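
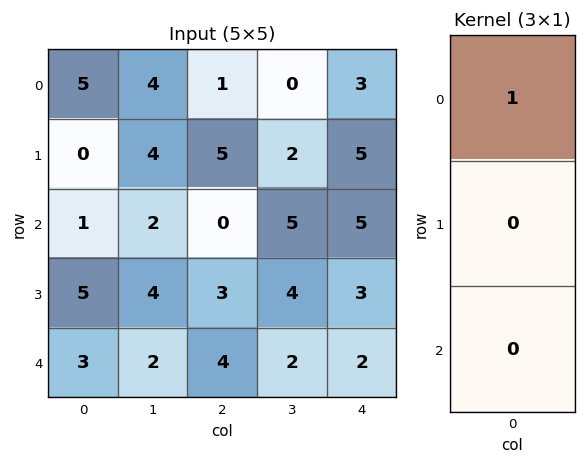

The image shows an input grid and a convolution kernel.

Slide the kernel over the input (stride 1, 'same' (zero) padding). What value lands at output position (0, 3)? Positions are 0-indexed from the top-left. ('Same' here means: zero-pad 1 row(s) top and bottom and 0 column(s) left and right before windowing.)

0

The receptive field on the zero-padded input at this output position is [0 / 0 / 2]. Elementwise product with the kernel and sum: 0·1.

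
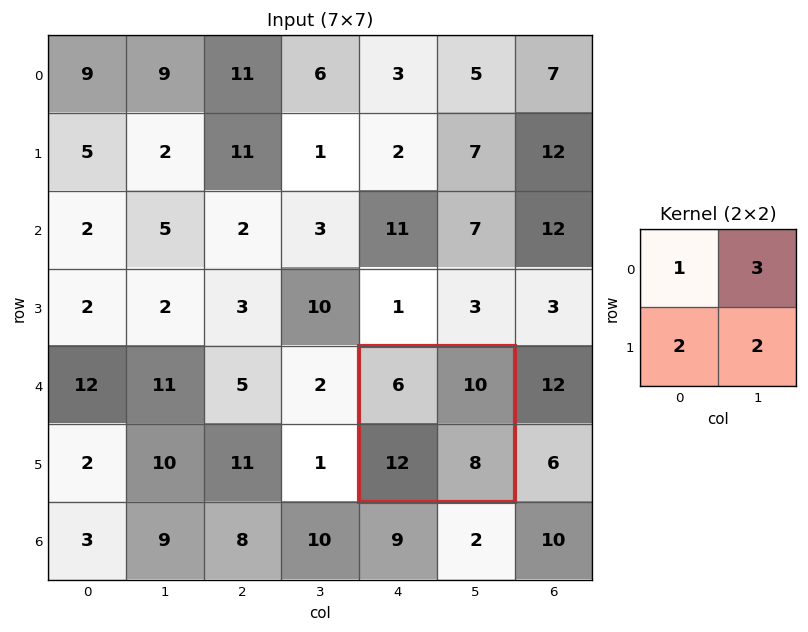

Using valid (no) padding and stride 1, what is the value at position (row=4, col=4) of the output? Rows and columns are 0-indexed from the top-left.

76

The receptive field on the input at this output position is [6 10 / 12 8]. Elementwise product with the kernel and sum: 6·1 + 10·3 + 12·2 + 8·2.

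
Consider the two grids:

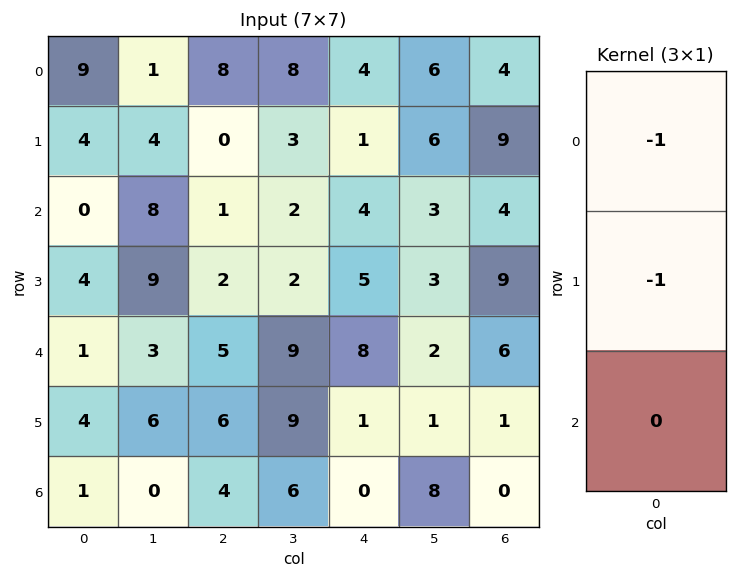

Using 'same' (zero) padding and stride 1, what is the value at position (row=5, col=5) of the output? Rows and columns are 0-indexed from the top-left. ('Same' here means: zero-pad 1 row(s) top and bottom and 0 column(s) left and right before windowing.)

The receptive field on the zero-padded input at this output position is [2 / 1 / 8]. Elementwise product with the kernel and sum: 2·-1 + 1·-1.

-3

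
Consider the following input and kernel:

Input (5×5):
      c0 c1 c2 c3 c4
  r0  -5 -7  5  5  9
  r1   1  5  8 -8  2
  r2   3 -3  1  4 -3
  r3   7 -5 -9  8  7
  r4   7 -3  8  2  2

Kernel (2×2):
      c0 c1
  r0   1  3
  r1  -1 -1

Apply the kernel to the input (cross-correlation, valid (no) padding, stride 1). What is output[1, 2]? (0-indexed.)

The receptive field on the input at this output position is [8 -8 / 1 4]. Elementwise product with the kernel and sum: 8·1 + -8·3 + 1·-1 + 4·-1.

-21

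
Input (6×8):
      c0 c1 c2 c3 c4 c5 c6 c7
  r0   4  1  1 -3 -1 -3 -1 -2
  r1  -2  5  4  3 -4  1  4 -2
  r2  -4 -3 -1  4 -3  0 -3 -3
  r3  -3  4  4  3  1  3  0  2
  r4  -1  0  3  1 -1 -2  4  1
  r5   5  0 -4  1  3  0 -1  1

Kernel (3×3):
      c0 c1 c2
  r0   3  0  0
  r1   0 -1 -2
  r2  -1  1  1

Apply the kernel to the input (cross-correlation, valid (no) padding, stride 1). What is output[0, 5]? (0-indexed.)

-15

The receptive field on the input at this output position is [-3 -1 -2 / 1 4 -2 / 0 -3 -3]. Elementwise product with the kernel and sum: -3·3 + 4·-1 + -2·-2 + 0·-1 + -3·1 + -3·1.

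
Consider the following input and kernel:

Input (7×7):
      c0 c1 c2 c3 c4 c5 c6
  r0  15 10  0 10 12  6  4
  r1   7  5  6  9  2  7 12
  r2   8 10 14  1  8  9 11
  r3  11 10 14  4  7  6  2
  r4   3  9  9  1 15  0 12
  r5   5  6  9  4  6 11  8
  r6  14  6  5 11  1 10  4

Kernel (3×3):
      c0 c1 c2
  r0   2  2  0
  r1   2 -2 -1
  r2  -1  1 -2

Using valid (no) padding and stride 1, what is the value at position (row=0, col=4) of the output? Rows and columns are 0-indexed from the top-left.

The receptive field on the input at this output position is [12 6 4 / 2 7 12 / 8 9 11]. Elementwise product with the kernel and sum: 12·2 + 6·2 + 2·2 + 7·-2 + 12·-1 + 8·-1 + 9·1 + 11·-2.

-7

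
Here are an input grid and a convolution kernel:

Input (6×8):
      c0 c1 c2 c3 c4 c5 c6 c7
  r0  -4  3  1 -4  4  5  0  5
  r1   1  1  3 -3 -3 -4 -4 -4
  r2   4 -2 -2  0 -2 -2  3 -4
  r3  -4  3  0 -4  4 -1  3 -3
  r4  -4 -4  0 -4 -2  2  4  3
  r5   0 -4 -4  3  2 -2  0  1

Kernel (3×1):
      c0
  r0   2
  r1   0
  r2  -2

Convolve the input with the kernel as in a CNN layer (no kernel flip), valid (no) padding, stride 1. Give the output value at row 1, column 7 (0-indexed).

The receptive field on the input at this output position is [-4 / -4 / -3]. Elementwise product with the kernel and sum: -4·2 + -3·-2.

-2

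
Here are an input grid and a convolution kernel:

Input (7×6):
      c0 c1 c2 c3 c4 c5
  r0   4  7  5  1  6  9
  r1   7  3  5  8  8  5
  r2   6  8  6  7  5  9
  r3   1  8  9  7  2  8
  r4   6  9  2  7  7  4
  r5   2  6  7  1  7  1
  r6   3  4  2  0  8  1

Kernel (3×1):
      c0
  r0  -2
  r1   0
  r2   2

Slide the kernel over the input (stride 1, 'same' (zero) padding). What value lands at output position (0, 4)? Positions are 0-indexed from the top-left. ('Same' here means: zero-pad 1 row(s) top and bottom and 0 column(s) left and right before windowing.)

16

The receptive field on the zero-padded input at this output position is [0 / 6 / 8]. Elementwise product with the kernel and sum: 0·-2 + 8·2.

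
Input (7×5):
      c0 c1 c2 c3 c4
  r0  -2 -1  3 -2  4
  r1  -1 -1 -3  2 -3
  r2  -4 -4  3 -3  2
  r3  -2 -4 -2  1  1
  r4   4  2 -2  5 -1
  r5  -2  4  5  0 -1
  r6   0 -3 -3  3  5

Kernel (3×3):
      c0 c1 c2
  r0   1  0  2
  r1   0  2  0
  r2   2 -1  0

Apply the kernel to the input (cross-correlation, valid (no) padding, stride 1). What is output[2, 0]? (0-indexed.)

0

The receptive field on the input at this output position is [-4 -4 3 / -2 -4 -2 / 4 2 -2]. Elementwise product with the kernel and sum: -4·1 + 3·2 + -4·2 + 4·2 + 2·-1.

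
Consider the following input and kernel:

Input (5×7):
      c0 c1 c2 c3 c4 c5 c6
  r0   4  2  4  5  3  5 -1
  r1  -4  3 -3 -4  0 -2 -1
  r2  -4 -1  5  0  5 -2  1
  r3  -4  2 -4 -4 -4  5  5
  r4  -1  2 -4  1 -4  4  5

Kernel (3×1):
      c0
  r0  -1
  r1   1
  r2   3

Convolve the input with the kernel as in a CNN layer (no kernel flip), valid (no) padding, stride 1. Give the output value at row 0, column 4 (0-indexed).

The receptive field on the input at this output position is [3 / 0 / 5]. Elementwise product with the kernel and sum: 3·-1 + 0·1 + 5·3.

12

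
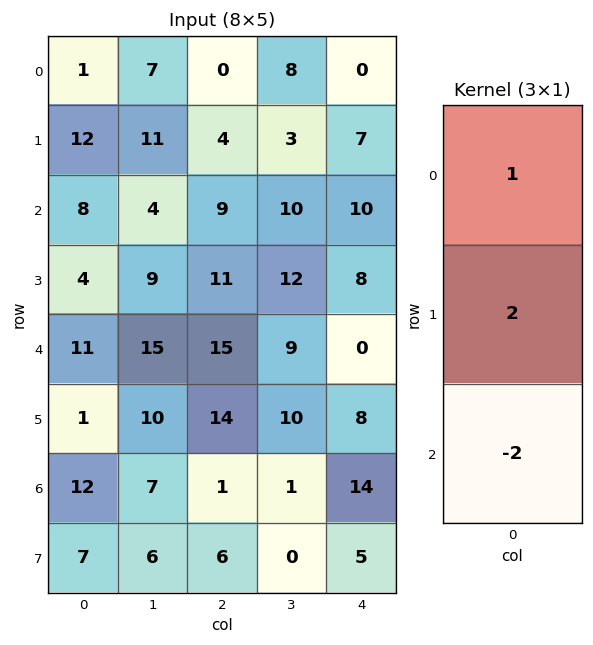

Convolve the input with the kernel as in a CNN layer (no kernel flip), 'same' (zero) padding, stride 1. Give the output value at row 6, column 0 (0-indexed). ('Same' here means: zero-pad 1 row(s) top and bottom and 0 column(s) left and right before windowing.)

The receptive field on the zero-padded input at this output position is [1 / 12 / 7]. Elementwise product with the kernel and sum: 1·1 + 12·2 + 7·-2.

11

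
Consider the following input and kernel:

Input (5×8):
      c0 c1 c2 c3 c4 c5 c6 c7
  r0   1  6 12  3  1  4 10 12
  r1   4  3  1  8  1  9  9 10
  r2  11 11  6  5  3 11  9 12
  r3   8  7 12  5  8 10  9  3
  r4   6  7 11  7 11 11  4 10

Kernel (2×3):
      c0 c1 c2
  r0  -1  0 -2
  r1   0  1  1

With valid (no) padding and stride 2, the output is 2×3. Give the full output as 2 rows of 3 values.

-21 -5 -3
-4 1 -2

Output[0,0]: The receptive field on the input at this output position is [1 6 12 / 4 3 1]. Elementwise product with the kernel and sum: 1·-1 + 12·-2 + 3·1 + 1·1.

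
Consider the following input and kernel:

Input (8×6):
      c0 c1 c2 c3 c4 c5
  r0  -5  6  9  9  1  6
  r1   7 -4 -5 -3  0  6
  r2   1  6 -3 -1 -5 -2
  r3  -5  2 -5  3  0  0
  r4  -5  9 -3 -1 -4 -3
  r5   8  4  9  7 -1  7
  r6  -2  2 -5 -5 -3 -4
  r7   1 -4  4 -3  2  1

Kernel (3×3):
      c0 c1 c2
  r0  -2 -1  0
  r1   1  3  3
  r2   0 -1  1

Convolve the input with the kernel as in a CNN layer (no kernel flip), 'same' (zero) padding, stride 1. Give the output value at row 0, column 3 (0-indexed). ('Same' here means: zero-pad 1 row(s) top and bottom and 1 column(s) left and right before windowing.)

The receptive field on the zero-padded input at this output position is [0 0 0 / 9 9 1 / -5 -3 0]. Elementwise product with the kernel and sum: 0·-2 + 0·-1 + 9·1 + 9·3 + 1·3 + -3·-1 + 0·1.

42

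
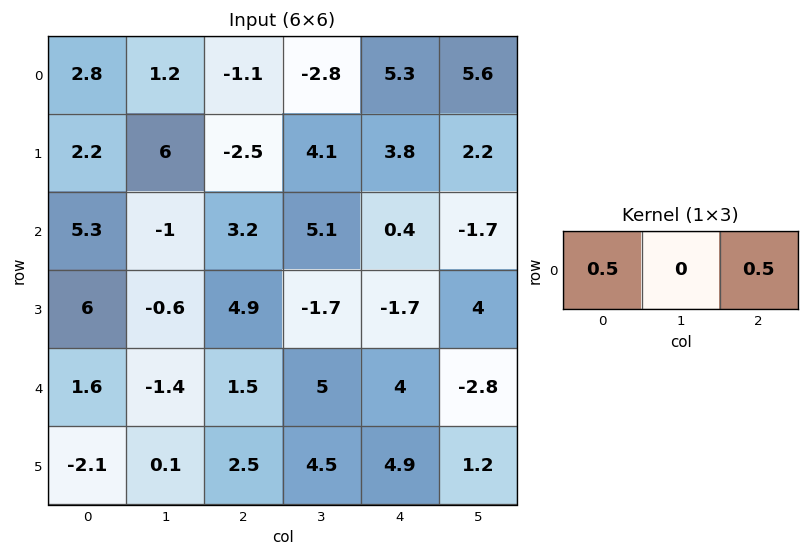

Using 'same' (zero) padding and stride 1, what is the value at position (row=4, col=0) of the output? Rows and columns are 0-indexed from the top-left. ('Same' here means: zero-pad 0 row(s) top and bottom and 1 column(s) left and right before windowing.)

The receptive field on the zero-padded input at this output position is [0 1.6 -1.4]. Elementwise product with the kernel and sum: 0·0.5 + -1.4·0.5.

-0.7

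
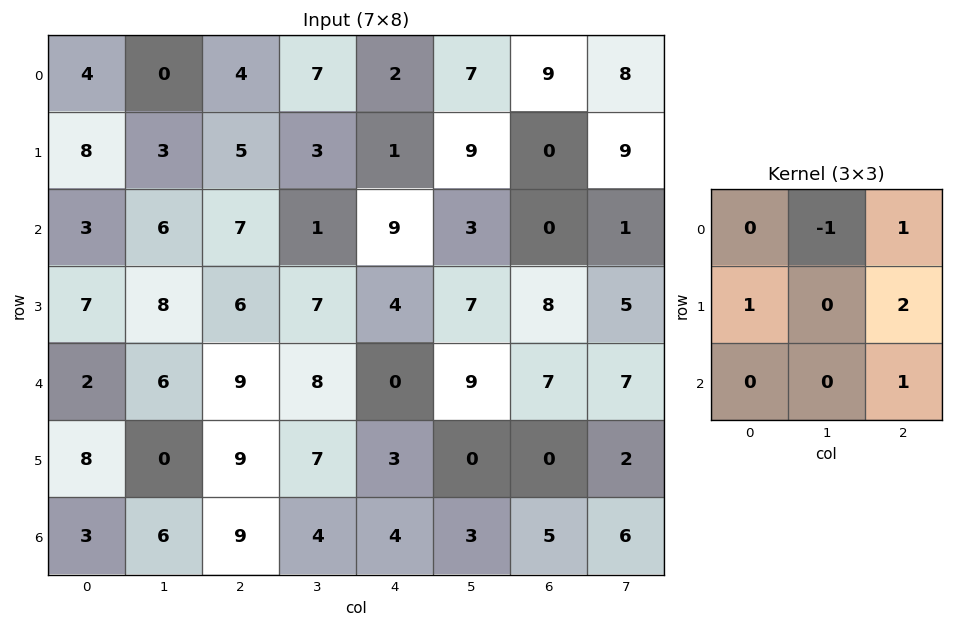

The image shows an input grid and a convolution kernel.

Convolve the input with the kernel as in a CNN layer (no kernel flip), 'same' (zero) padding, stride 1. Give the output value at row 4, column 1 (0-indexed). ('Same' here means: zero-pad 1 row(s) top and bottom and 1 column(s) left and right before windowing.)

The receptive field on the zero-padded input at this output position is [7 8 6 / 2 6 9 / 8 0 9]. Elementwise product with the kernel and sum: 8·-1 + 6·1 + 2·1 + 9·2 + 9·1.

27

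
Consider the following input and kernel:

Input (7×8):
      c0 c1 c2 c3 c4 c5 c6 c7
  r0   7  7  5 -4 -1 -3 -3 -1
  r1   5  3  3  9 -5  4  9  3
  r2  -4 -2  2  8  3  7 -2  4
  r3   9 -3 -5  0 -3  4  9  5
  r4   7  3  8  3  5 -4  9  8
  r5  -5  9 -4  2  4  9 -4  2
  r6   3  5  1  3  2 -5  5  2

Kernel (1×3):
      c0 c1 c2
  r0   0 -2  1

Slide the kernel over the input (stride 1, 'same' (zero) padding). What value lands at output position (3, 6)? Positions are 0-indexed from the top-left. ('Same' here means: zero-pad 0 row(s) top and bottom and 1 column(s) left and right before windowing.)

The receptive field on the zero-padded input at this output position is [4 9 5]. Elementwise product with the kernel and sum: 9·-2 + 5·1.

-13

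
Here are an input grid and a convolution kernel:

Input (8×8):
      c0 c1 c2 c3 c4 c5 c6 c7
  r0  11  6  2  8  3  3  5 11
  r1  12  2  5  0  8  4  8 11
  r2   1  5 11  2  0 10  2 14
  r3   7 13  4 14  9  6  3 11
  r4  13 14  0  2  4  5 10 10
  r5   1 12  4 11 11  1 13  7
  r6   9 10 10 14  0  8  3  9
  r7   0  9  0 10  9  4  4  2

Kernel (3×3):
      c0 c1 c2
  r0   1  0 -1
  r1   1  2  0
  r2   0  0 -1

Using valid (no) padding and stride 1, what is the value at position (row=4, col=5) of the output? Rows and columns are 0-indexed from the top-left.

The receptive field on the input at this output position is [5 10 10 / 1 13 7 / 8 3 9]. Elementwise product with the kernel and sum: 5·1 + 10·-1 + 1·1 + 13·2 + 9·-1.

13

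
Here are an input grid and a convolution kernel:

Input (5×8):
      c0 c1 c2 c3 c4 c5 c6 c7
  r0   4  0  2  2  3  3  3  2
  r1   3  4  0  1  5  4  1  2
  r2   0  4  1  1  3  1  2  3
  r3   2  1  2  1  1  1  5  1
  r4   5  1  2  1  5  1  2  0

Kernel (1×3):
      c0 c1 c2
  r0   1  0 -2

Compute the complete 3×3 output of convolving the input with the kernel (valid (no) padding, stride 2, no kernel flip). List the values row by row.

0 -4 -3
-2 -5 -1
1 -8 1

Output[0,0]: The receptive field on the input at this output position is [4 0 2]. Elementwise product with the kernel and sum: 4·1 + 2·-2.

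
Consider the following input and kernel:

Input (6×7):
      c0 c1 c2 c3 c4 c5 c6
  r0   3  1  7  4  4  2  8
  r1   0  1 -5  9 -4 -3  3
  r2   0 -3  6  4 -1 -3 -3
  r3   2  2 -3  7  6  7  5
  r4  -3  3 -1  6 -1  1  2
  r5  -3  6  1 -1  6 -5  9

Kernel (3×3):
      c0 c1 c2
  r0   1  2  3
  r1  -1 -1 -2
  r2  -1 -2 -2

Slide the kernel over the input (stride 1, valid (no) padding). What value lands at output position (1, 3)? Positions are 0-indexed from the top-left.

The receptive field on the input at this output position is [9 -4 -3 / 4 -1 -3 / 7 6 7]. Elementwise product with the kernel and sum: 9·1 + -4·2 + -3·3 + 4·-1 + -1·-1 + -3·-2 + 7·-1 + 6·-2 + 7·-2.

-38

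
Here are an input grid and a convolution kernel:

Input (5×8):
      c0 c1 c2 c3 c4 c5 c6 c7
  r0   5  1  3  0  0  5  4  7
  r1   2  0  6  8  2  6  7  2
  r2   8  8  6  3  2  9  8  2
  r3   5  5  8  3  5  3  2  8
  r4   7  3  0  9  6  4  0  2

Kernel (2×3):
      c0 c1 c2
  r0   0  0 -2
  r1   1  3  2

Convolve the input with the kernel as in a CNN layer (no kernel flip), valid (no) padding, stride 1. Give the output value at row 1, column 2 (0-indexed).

15

The receptive field on the input at this output position is [6 8 2 / 6 3 2]. Elementwise product with the kernel and sum: 2·-2 + 6·1 + 3·3 + 2·2.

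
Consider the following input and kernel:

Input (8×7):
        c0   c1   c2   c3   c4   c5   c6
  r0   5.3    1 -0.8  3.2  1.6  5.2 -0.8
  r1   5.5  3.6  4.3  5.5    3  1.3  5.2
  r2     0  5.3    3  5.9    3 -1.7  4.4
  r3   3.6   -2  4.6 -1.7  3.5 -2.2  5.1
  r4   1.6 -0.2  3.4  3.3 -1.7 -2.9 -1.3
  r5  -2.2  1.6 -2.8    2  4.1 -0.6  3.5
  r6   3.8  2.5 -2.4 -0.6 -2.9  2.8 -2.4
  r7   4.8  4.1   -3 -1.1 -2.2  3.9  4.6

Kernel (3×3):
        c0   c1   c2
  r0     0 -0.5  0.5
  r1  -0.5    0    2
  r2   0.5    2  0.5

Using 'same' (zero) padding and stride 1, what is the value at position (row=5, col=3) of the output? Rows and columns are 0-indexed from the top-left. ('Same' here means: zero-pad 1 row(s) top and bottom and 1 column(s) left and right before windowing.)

3.25

The receptive field on the zero-padded input at this output position is [3.4 3.3 -1.7 / -2.8 2 4.1 / -2.4 -0.6 -2.9]. Elementwise product with the kernel and sum: 3.3·-0.5 + -1.7·0.5 + -2.8·-0.5 + 4.1·2 + -2.4·0.5 + -0.6·2 + -2.9·0.5.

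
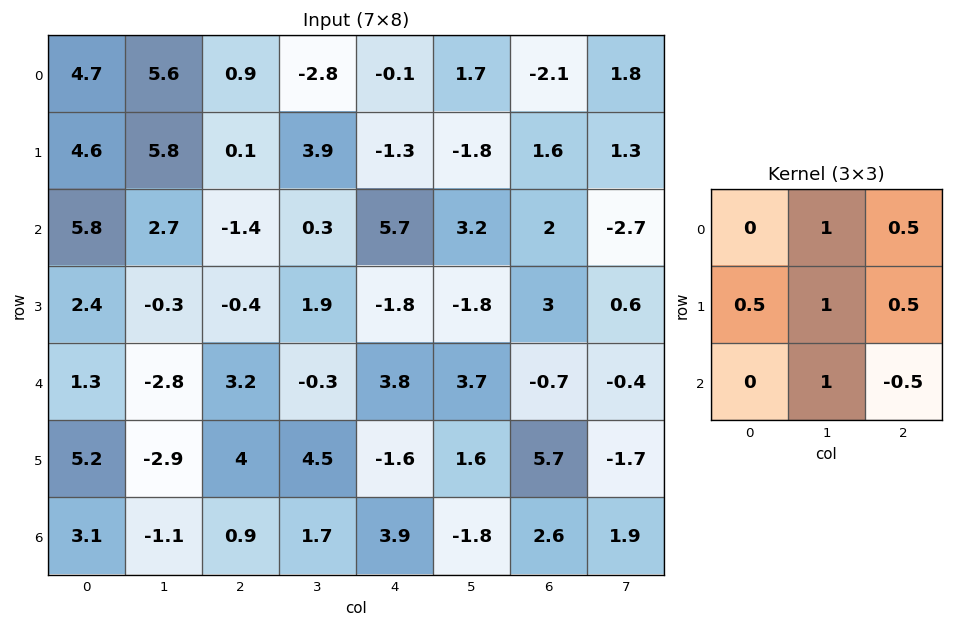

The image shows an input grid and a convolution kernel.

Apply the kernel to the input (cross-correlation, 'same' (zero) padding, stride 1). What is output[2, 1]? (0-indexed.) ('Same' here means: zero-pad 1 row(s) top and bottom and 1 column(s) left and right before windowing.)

10.65

The receptive field on the zero-padded input at this output position is [4.6 5.8 0.1 / 5.8 2.7 -1.4 / 2.4 -0.3 -0.4]. Elementwise product with the kernel and sum: 5.8·1 + 0.1·0.5 + 5.8·0.5 + 2.7·1 + -1.4·0.5 + -0.3·1 + -0.4·-0.5.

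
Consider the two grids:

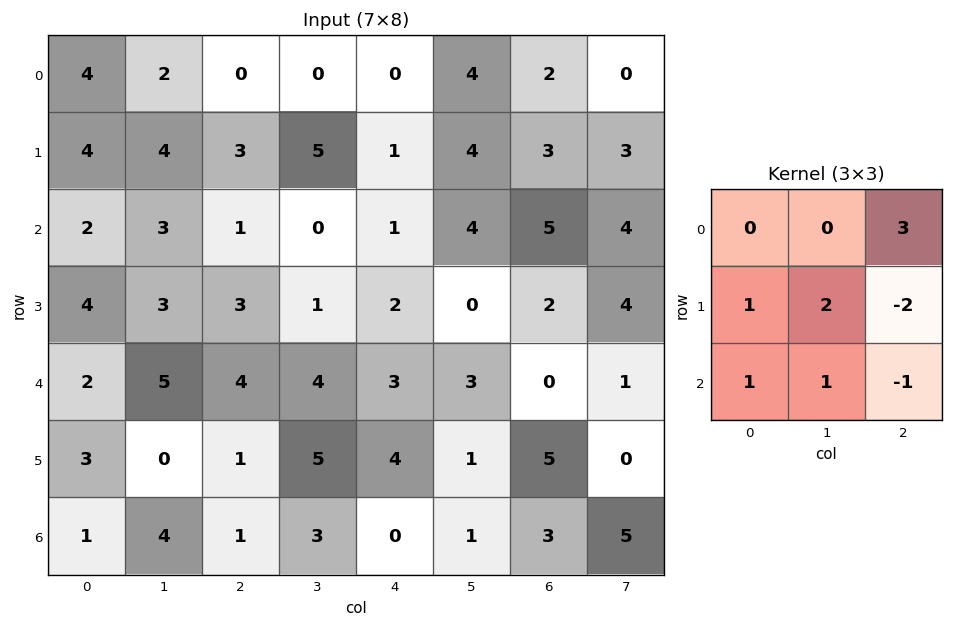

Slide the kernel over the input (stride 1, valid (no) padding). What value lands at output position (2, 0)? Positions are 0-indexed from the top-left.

10

The receptive field on the input at this output position is [2 3 1 / 4 3 3 / 2 5 4]. Elementwise product with the kernel and sum: 1·3 + 4·1 + 3·2 + 3·-2 + 2·1 + 5·1 + 4·-1.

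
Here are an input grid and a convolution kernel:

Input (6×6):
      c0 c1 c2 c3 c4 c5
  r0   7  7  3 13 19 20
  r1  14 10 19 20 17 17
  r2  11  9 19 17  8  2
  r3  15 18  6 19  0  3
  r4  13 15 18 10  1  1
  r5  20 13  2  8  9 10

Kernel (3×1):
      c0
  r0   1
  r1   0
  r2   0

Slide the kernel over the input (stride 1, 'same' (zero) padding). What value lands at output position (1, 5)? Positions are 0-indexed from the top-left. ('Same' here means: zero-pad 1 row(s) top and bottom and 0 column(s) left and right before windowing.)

The receptive field on the zero-padded input at this output position is [20 / 17 / 2]. Elementwise product with the kernel and sum: 20·1.

20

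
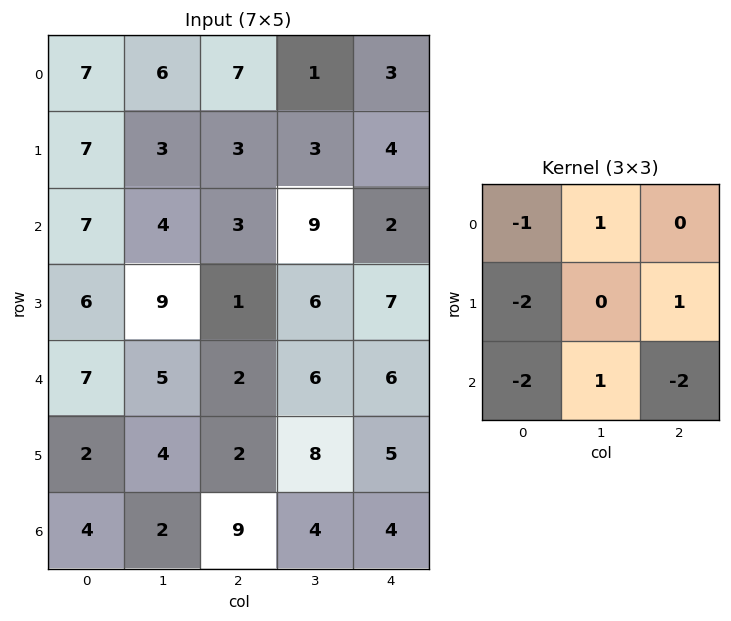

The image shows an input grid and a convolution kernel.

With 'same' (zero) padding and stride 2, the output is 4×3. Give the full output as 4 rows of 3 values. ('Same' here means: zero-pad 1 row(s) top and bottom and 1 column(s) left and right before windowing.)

Output[0,0]: The receptive field on the zero-padded input at this output position is [0 0 0 / 0 7 6 / 0 7 3]. Elementwise product with the kernel and sum: 0·-1 + 0·1 + 0·-2 + 6·1 + 0·-2 + 7·1 + 3·-2.

7 -20 -4
-1 -28 -22
5 -34 -22
4 -2 -11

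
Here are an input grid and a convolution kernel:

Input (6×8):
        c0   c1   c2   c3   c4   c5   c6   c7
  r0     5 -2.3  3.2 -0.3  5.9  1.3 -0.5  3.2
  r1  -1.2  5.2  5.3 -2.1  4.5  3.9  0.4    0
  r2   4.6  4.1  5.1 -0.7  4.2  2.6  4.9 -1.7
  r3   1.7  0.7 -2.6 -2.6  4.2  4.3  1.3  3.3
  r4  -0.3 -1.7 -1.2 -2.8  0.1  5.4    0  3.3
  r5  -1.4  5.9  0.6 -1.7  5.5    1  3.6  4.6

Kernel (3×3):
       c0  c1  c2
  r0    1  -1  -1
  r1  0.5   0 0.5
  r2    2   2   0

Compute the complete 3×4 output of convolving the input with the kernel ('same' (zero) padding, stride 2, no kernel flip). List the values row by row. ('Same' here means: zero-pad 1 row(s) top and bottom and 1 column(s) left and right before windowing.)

Output[0,0]: The receptive field on the zero-padded input at this output position is [0 0 0 / 0 5 -2.3 / 0 -1.2 5.2]. Elementwise product with the kernel and sum: 0·1 + 0·-1 + 0·-1 + 0·0.5 + -2.3·0.5 + 0·2 + -1.2·2.
Output[0,1]: The receptive field on the zero-padded input at this output position is [0 0 0 / -2.3 3.2 -0.3 / 5.2 5.3 -2.1]. Elementwise product with the kernel and sum: 0·1 + 0·-1 + 0·-1 + -2.3·0.5 + -0.3·0.5 + 5.2·2 + 5.3·2.

-3.55 19.7 5.3 10.85
1.45 -0.1 -6.35 15.15
-6.05 16.65 -2.2 13.25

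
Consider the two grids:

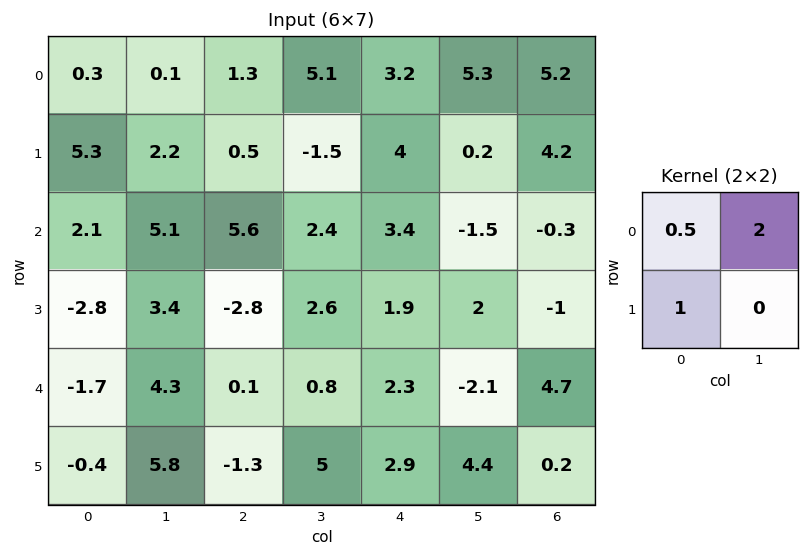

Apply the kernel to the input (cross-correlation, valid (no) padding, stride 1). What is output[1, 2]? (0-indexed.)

2.85

The receptive field on the input at this output position is [0.5 -1.5 / 5.6 2.4]. Elementwise product with the kernel and sum: 0.5·0.5 + -1.5·2 + 5.6·1.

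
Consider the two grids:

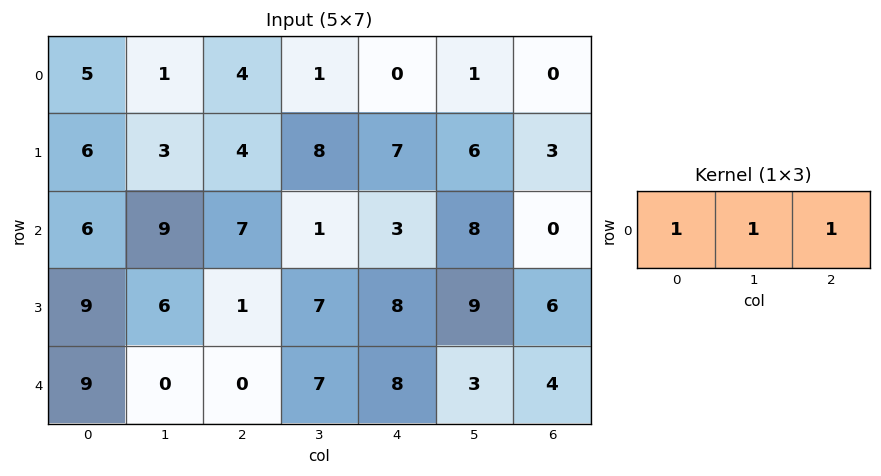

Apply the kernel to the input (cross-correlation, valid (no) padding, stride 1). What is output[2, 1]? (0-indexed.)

17

The receptive field on the input at this output position is [9 7 1]. Elementwise product with the kernel and sum: 9·1 + 7·1 + 1·1.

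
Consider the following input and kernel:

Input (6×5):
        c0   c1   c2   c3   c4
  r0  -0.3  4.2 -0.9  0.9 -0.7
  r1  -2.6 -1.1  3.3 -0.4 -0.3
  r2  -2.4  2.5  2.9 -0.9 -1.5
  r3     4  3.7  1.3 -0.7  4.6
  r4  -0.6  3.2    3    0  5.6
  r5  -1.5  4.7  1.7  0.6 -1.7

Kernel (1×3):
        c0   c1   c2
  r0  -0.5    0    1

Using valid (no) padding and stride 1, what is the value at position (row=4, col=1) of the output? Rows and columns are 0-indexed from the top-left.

-1.6

The receptive field on the input at this output position is [3.2 3 0]. Elementwise product with the kernel and sum: 3.2·-0.5 + 0·1.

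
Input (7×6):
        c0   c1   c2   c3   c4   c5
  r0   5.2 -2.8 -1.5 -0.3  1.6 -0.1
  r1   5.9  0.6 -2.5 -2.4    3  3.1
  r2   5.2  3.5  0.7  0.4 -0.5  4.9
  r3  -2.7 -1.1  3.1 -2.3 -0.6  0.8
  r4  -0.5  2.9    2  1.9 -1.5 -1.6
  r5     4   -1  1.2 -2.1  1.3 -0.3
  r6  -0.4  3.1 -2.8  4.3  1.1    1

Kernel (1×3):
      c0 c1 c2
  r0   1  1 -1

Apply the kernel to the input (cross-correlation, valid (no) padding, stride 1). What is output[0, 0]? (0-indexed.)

The receptive field on the input at this output position is [5.2 -2.8 -1.5]. Elementwise product with the kernel and sum: 5.2·1 + -2.8·1 + -1.5·-1.

3.9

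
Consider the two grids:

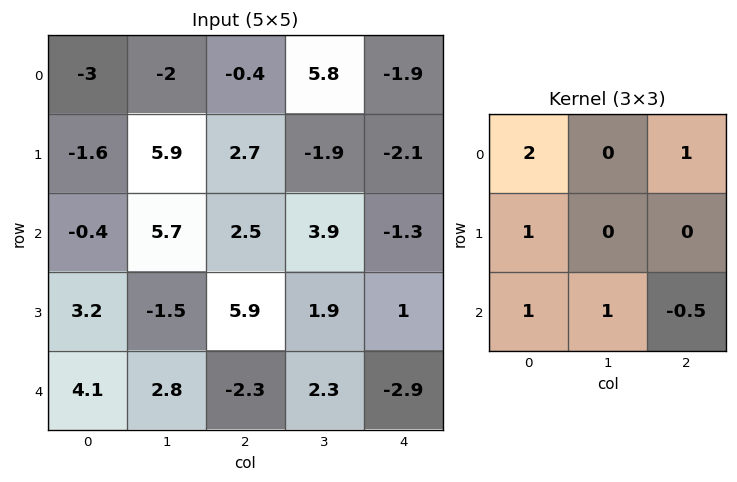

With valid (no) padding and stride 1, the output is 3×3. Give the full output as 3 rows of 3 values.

Output[0,0]: The receptive field on the input at this output position is [-3 -2 -0.4 / -1.6 5.9 2.7 / -0.4 5.7 2.5]. Elementwise product with the kernel and sum: -3·2 + -0.4·1 + -1.6·1 + -0.4·1 + 5.7·1 + 2.5·-0.5.
Output[0,1]: The receptive field on the input at this output position is [-2 -0.4 5.8 / 5.9 2.7 -1.9 / 5.7 2.5 3.9]. Elementwise product with the kernel and sum: -2·2 + 5.8·1 + 5.9·1 + 5.7·1 + 2.5·1 + 3.9·-0.5.

-3.95 13.95 7.05
-2.15 19.05 13.1
12.95 13.15 11.05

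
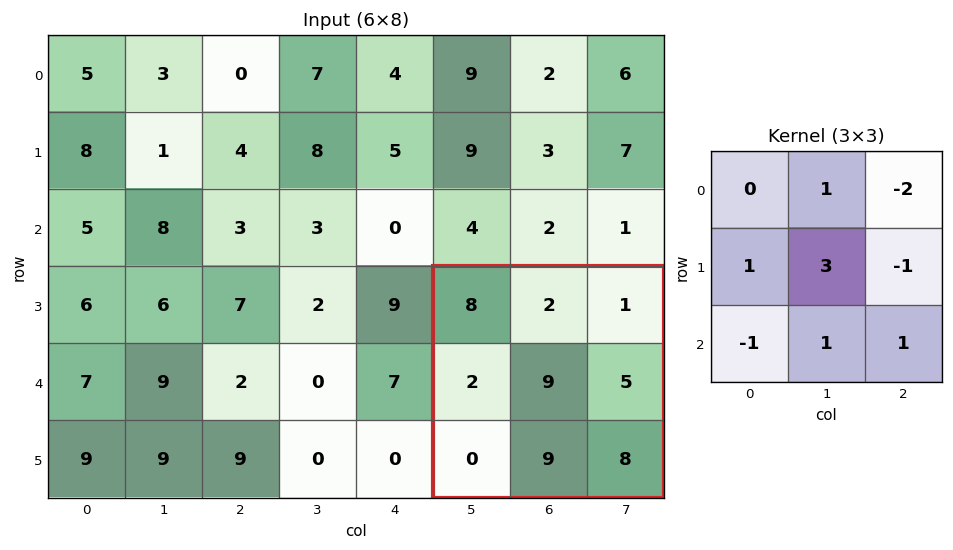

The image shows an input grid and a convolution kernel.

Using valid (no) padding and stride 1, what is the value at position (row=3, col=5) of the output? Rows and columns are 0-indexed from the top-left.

41

The receptive field on the input at this output position is [8 2 1 / 2 9 5 / 0 9 8]. Elementwise product with the kernel and sum: 2·1 + 1·-2 + 2·1 + 9·3 + 5·-1 + 0·-1 + 9·1 + 8·1.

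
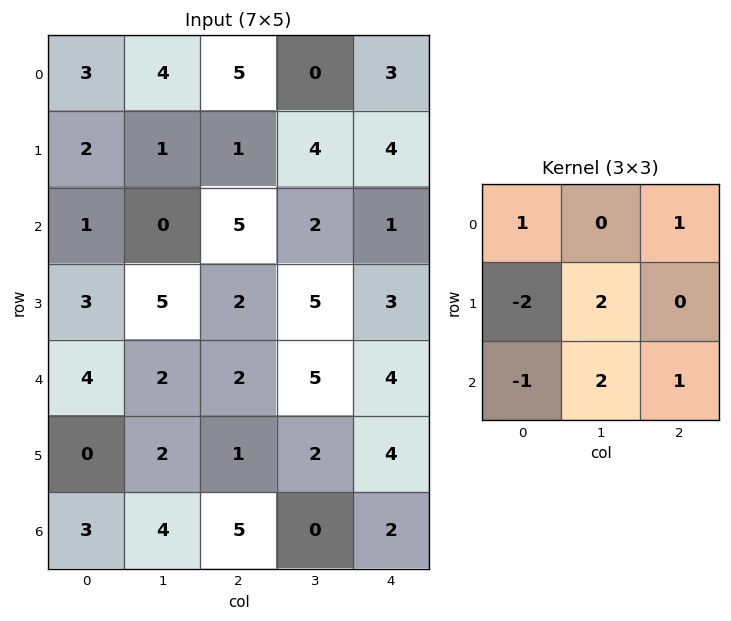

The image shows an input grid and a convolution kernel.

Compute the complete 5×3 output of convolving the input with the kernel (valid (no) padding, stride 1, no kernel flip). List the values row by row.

Output[0,0]: The receptive field on the input at this output position is [3 4 5 / 2 1 1 / 1 0 5]. Elementwise product with the kernel and sum: 3·1 + 5·1 + 2·-2 + 1·2 + 1·-1 + 0·2 + 5·1.
Output[0,1]: The receptive field on the input at this output position is [4 5 0 / 1 1 4 / 0 5 2]. Elementwise product with the kernel and sum: 4·1 + 0·1 + 1·-2 + 1·2 + 0·-1 + 5·2 + 2·1.

10 16 14
10 19 10
12 3 24
6 12 18
20 11 5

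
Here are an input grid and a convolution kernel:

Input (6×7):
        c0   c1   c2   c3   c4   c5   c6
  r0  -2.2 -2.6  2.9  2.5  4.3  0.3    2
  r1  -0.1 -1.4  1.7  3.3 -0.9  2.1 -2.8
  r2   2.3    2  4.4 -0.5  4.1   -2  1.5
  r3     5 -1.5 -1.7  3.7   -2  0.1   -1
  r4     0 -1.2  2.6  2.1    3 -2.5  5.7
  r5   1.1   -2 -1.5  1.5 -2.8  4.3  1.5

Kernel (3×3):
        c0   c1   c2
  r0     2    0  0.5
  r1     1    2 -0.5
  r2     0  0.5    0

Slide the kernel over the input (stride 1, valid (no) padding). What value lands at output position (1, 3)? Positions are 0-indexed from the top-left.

15.35

The receptive field on the input at this output position is [3.3 -0.9 2.1 / -0.5 4.1 -2 / 3.7 -2 0.1]. Elementwise product with the kernel and sum: 3.3·2 + 2.1·0.5 + -0.5·1 + 4.1·2 + -2·-0.5 + -2·0.5.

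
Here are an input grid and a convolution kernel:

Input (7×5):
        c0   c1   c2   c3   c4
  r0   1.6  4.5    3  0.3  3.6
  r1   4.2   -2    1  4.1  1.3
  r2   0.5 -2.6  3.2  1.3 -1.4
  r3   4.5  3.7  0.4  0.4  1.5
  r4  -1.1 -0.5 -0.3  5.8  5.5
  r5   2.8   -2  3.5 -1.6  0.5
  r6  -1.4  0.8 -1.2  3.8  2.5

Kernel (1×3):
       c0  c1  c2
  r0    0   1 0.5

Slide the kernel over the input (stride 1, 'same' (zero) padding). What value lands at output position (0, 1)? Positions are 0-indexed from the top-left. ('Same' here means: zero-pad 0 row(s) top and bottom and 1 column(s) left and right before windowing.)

6

The receptive field on the zero-padded input at this output position is [1.6 4.5 3]. Elementwise product with the kernel and sum: 4.5·1 + 3·0.5.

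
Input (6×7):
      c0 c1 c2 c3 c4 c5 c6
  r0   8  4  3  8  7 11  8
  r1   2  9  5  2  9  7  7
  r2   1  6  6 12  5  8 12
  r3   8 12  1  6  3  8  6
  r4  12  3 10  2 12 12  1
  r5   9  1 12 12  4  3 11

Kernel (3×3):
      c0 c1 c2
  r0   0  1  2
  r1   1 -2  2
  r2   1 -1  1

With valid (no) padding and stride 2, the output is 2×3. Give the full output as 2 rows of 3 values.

Output[0,0]: The receptive field on the input at this output position is [8 4 3 / 2 9 5 / 1 6 6]. Elementwise product with the kernel and sum: 4·1 + 3·2 + 2·1 + 9·-2 + 5·2 + 1·1 + 6·-1 + 6·1.
Output[0,1]: The receptive field on the input at this output position is [3 8 7 / 5 2 9 / 6 12 5]. Elementwise product with the kernel and sum: 8·1 + 7·2 + 5·1 + 2·-2 + 9·2 + 6·1 + 12·-1 + 5·1.

5 40 45
23 37 32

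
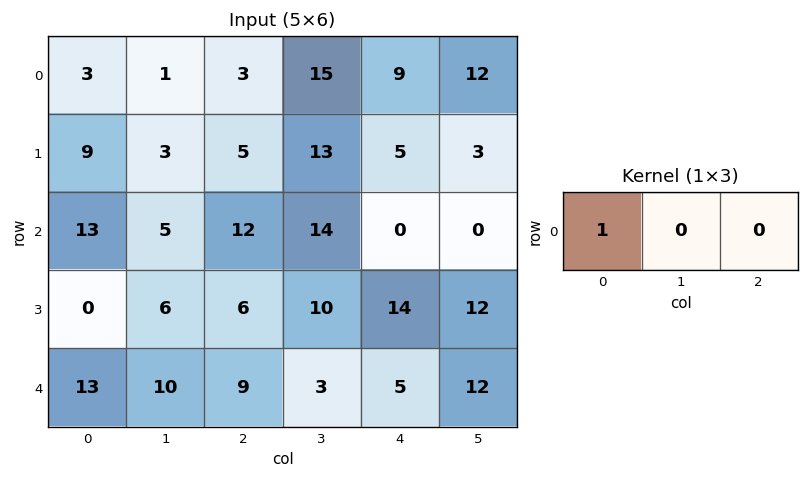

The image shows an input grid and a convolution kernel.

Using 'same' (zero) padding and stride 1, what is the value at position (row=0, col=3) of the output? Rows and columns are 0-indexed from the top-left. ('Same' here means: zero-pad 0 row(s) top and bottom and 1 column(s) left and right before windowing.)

The receptive field on the zero-padded input at this output position is [3 15 9]. Elementwise product with the kernel and sum: 3·1.

3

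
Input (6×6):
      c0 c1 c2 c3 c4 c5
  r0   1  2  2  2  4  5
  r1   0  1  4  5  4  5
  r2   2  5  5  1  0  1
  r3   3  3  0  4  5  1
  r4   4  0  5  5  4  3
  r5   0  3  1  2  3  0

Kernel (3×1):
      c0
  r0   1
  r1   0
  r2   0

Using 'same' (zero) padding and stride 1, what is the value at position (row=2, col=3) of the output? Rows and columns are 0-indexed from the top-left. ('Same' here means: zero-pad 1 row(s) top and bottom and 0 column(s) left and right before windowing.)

The receptive field on the zero-padded input at this output position is [5 / 1 / 4]. Elementwise product with the kernel and sum: 5·1.

5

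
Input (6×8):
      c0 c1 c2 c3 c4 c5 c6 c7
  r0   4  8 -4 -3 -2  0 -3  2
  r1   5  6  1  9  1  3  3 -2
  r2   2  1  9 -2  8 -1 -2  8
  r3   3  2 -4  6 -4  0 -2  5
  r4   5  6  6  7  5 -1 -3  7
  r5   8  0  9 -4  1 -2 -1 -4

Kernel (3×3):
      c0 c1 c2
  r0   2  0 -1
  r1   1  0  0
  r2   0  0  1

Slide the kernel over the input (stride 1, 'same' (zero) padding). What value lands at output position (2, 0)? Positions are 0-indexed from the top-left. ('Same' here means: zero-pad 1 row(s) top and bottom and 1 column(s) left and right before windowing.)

-4

The receptive field on the zero-padded input at this output position is [0 5 6 / 0 2 1 / 0 3 2]. Elementwise product with the kernel and sum: 0·2 + 6·-1 + 0·1 + 2·1.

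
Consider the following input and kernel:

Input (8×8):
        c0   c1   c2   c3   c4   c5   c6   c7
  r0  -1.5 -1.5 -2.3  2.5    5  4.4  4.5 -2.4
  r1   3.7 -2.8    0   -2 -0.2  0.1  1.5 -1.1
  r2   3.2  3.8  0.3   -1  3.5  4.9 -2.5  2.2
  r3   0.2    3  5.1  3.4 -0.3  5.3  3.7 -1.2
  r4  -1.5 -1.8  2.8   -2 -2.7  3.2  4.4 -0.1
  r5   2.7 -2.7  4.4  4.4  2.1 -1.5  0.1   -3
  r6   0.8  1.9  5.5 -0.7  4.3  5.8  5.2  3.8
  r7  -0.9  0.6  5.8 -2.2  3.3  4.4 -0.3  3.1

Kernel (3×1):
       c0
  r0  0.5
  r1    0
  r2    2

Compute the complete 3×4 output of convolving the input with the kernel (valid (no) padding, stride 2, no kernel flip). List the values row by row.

Output[0,0]: The receptive field on the input at this output position is [-1.5 / 3.7 / 3.2]. Elementwise product with the kernel and sum: -1.5·0.5 + 3.2·2.

5.65 -0.55 9.5 -2.75
-1.4 5.75 -3.65 7.55
0.85 12.4 7.25 12.6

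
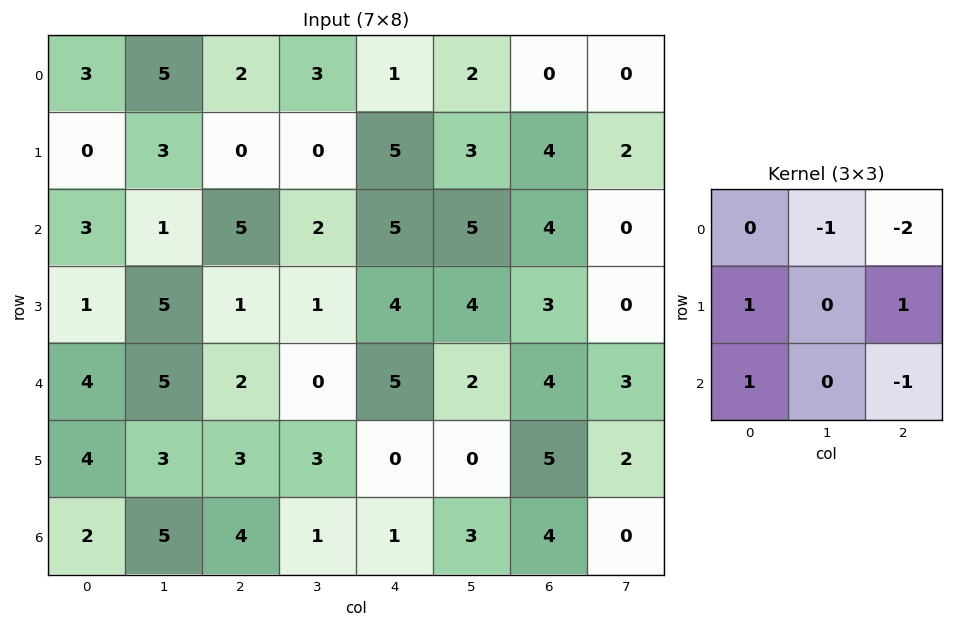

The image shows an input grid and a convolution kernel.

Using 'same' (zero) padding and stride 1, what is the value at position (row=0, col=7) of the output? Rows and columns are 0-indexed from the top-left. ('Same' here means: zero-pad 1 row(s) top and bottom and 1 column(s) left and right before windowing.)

The receptive field on the zero-padded input at this output position is [0 0 0 / 0 0 0 / 4 2 0]. Elementwise product with the kernel and sum: 0·-1 + 0·-2 + 0·1 + 0·1 + 4·1 + 0·-1.

4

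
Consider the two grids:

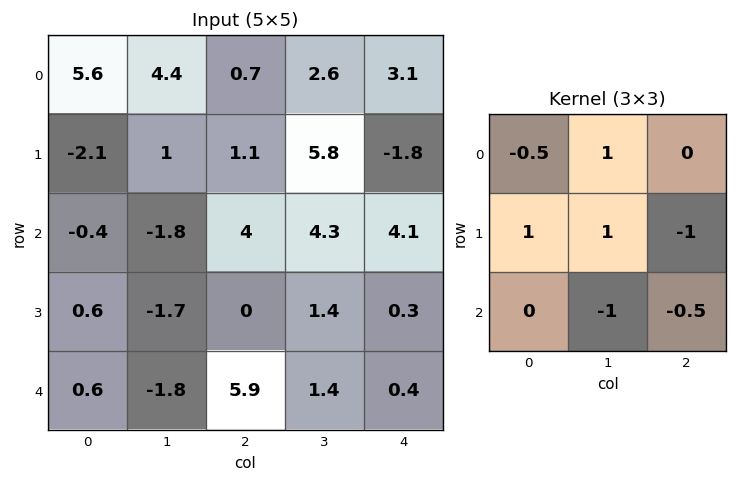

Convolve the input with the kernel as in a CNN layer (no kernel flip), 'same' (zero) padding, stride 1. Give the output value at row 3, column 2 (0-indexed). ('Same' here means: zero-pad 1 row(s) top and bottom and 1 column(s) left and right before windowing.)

-4.8

The receptive field on the zero-padded input at this output position is [-1.8 4 4.3 / -1.7 0 1.4 / -1.8 5.9 1.4]. Elementwise product with the kernel and sum: -1.8·-0.5 + 4·1 + -1.7·1 + 0·1 + 1.4·-1 + 5.9·-1 + 1.4·-0.5.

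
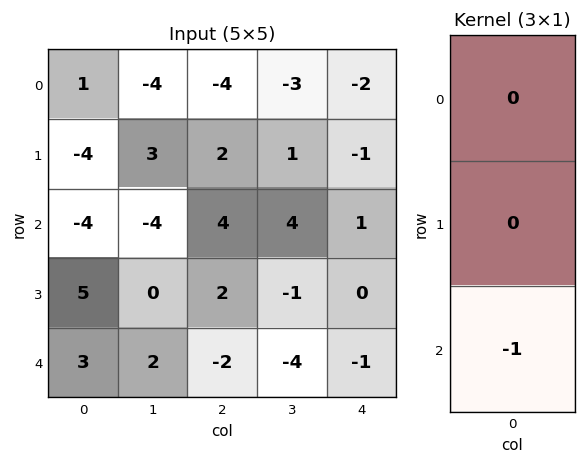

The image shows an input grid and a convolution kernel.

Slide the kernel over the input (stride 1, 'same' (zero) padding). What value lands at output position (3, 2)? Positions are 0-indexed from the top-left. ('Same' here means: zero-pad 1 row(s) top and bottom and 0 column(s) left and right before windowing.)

The receptive field on the zero-padded input at this output position is [4 / 2 / -2]. Elementwise product with the kernel and sum: -2·-1.

2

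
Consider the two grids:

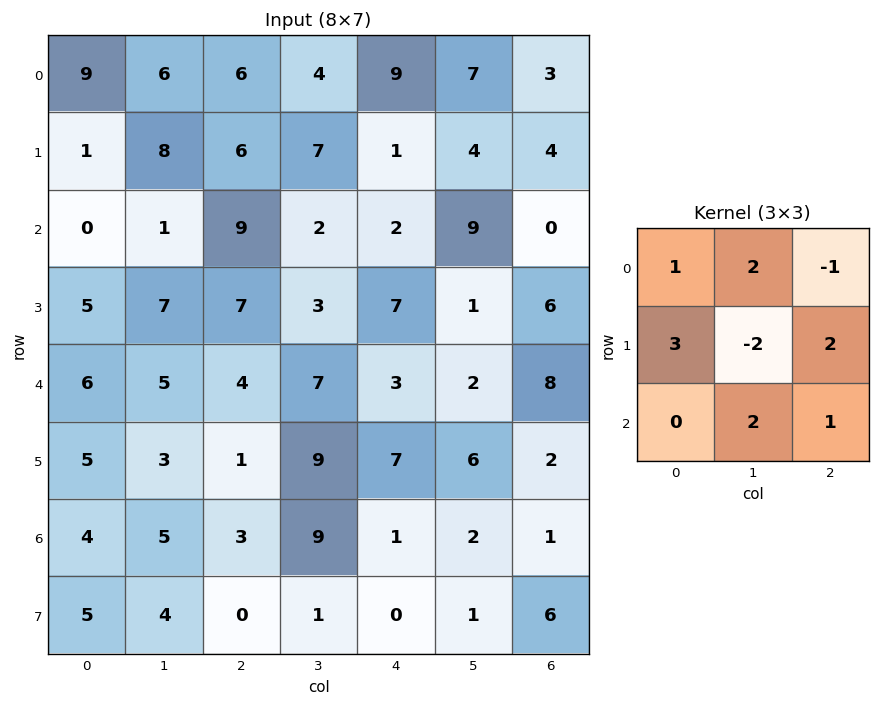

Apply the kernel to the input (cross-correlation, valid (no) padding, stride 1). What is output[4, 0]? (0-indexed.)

The receptive field on the input at this output position is [6 5 4 / 5 3 1 / 4 5 3]. Elementwise product with the kernel and sum: 6·1 + 5·2 + 4·-1 + 5·3 + 3·-2 + 1·2 + 5·2 + 3·1.

36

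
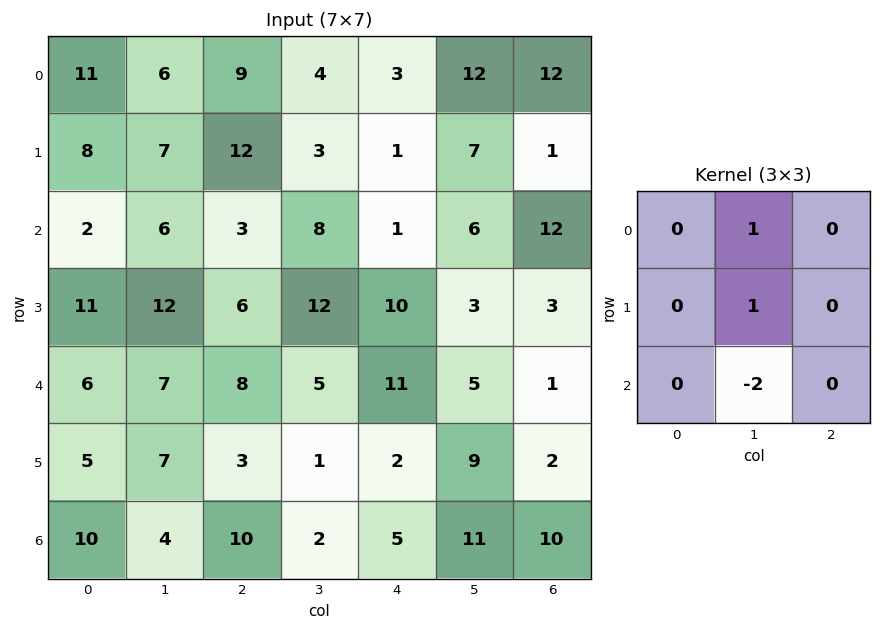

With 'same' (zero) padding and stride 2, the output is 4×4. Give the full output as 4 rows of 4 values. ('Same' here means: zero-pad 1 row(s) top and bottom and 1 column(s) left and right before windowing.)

-5 -15 1 10
-12 3 -18 7
7 8 17 0
15 13 7 12

Output[0,0]: The receptive field on the zero-padded input at this output position is [0 0 0 / 0 11 6 / 0 8 7]. Elementwise product with the kernel and sum: 0·1 + 11·1 + 8·-2.
Output[0,1]: The receptive field on the zero-padded input at this output position is [0 0 0 / 6 9 4 / 7 12 3]. Elementwise product with the kernel and sum: 0·1 + 9·1 + 12·-2.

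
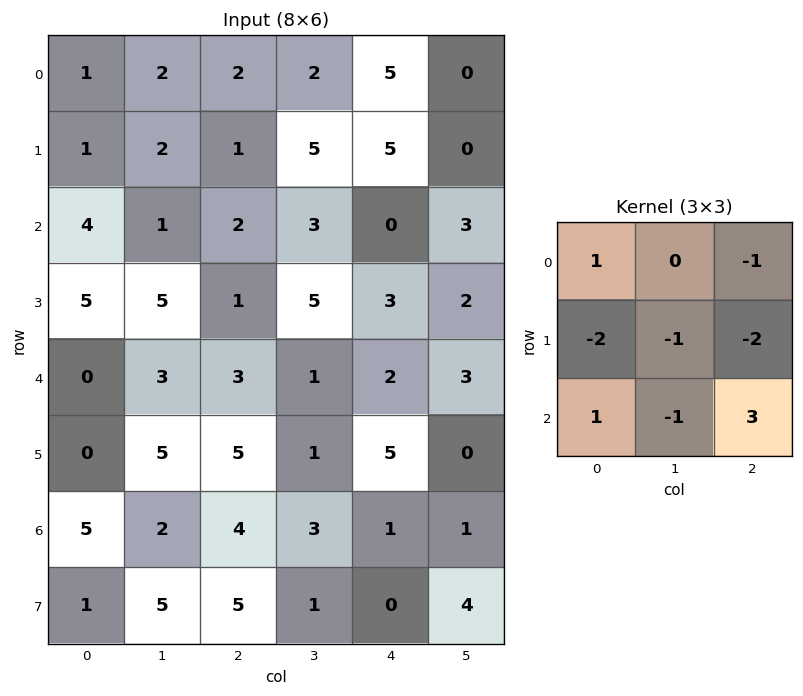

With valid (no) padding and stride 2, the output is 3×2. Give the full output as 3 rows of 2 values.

Output[0,0]: The receptive field on the input at this output position is [1 2 2 / 1 2 1 / 4 1 2]. Elementwise product with the kernel and sum: 1·1 + 2·-1 + 1·-2 + 2·-1 + 1·-2 + 4·1 + 1·-1 + 2·3.

2 -21
-9 -3
-3 -16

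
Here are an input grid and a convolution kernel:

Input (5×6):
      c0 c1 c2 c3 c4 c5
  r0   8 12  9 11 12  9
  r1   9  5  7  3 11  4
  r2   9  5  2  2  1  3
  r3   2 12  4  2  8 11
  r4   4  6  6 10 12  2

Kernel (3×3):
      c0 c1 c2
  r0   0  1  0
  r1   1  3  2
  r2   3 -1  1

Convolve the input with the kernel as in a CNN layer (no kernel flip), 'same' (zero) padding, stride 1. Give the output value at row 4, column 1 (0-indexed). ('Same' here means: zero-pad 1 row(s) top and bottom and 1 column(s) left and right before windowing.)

46

The receptive field on the zero-padded input at this output position is [2 12 4 / 4 6 6 / 0 0 0]. Elementwise product with the kernel and sum: 12·1 + 4·1 + 6·3 + 6·2 + 0·3 + 0·-1 + 0·1.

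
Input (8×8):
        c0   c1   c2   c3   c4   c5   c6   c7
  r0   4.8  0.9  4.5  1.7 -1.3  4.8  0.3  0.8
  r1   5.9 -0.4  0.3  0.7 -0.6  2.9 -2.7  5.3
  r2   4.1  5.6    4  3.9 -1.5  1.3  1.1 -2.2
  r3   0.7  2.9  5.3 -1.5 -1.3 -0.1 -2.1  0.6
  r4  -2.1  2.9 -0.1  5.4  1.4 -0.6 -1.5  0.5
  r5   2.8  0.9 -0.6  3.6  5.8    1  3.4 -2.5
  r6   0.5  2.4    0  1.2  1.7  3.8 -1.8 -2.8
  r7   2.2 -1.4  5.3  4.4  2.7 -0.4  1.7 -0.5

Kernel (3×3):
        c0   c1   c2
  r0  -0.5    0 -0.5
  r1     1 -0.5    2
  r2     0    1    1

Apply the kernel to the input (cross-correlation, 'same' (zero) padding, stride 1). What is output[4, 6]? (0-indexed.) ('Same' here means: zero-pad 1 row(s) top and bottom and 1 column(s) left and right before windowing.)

1.8

The receptive field on the zero-padded input at this output position is [-0.1 -2.1 0.6 / -0.6 -1.5 0.5 / 1 3.4 -2.5]. Elementwise product with the kernel and sum: -0.1·-0.5 + 0.6·-0.5 + -0.6·1 + -1.5·-0.5 + 0.5·2 + 3.4·1 + -2.5·1.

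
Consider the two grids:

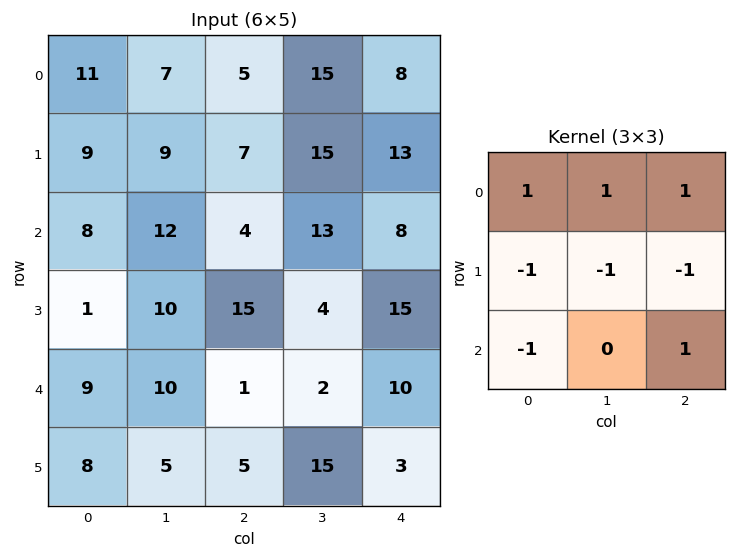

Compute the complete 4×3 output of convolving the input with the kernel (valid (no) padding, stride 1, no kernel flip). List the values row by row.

Output[0,0]: The receptive field on the input at this output position is [11 7 5 / 9 9 7 / 8 12 4]. Elementwise product with the kernel and sum: 11·1 + 7·1 + 5·1 + 9·-1 + 9·-1 + 7·-1 + 8·-1 + 4·1.

-6 -3 -3
15 -4 10
-10 -8 0
3 26 19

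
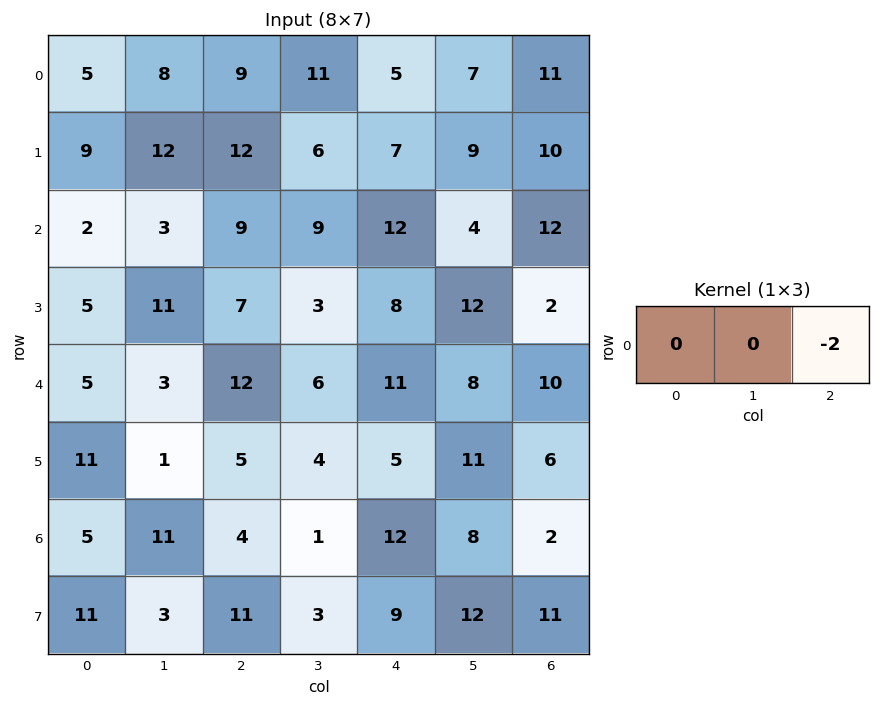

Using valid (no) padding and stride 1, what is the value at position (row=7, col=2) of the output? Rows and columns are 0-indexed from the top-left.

-18

The receptive field on the input at this output position is [11 3 9]. Elementwise product with the kernel and sum: 9·-2.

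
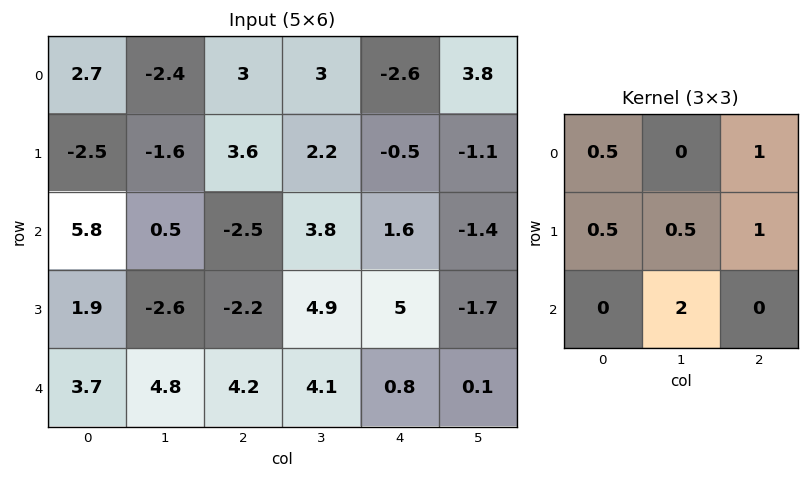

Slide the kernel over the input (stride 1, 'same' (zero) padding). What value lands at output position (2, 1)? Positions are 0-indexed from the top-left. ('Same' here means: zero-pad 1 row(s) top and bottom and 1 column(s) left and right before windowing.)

-2.2

The receptive field on the zero-padded input at this output position is [-2.5 -1.6 3.6 / 5.8 0.5 -2.5 / 1.9 -2.6 -2.2]. Elementwise product with the kernel and sum: -2.5·0.5 + 3.6·1 + 5.8·0.5 + 0.5·0.5 + -2.5·1 + -2.6·2.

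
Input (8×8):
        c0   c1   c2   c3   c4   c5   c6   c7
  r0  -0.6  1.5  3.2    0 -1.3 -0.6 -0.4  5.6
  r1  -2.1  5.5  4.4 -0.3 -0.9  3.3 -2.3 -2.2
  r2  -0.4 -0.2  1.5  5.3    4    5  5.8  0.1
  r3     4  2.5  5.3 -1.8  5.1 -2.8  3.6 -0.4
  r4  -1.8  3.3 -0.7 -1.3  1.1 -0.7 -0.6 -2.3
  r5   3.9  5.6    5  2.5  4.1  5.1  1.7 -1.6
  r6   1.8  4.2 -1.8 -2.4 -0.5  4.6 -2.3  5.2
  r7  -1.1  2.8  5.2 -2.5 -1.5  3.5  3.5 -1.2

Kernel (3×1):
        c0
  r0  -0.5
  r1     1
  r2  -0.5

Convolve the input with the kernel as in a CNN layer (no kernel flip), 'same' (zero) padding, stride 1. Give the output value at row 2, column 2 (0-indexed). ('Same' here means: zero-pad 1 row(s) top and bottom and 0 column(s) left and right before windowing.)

The receptive field on the zero-padded input at this output position is [4.4 / 1.5 / 5.3]. Elementwise product with the kernel and sum: 4.4·-0.5 + 1.5·1 + 5.3·-0.5.

-3.35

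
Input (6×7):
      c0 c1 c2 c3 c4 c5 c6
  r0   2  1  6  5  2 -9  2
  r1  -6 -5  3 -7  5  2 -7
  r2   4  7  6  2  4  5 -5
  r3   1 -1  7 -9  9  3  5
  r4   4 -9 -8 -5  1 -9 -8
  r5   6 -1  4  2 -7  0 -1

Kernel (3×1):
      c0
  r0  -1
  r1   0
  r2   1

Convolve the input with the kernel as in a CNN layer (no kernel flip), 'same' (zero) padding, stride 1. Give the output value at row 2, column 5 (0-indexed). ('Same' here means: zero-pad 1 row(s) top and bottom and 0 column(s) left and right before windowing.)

1

The receptive field on the zero-padded input at this output position is [2 / 5 / 3]. Elementwise product with the kernel and sum: 2·-1 + 3·1.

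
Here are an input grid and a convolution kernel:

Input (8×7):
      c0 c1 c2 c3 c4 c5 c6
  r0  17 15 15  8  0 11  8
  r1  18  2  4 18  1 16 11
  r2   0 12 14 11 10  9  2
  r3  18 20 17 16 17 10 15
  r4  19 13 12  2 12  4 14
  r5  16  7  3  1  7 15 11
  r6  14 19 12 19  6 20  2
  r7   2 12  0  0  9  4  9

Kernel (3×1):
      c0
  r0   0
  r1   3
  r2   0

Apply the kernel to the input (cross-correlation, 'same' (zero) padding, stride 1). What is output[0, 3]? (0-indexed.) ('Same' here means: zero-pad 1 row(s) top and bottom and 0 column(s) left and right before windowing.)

The receptive field on the zero-padded input at this output position is [0 / 8 / 18]. Elementwise product with the kernel and sum: 8·3.

24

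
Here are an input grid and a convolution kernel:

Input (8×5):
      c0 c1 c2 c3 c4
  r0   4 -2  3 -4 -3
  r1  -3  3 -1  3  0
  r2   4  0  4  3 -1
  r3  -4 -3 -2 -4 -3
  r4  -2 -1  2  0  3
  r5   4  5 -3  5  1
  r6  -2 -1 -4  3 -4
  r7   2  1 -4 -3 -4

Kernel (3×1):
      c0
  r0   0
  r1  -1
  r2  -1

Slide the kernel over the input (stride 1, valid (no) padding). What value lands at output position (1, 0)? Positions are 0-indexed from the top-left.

0

The receptive field on the input at this output position is [-3 / 4 / -4]. Elementwise product with the kernel and sum: 4·-1 + -4·-1.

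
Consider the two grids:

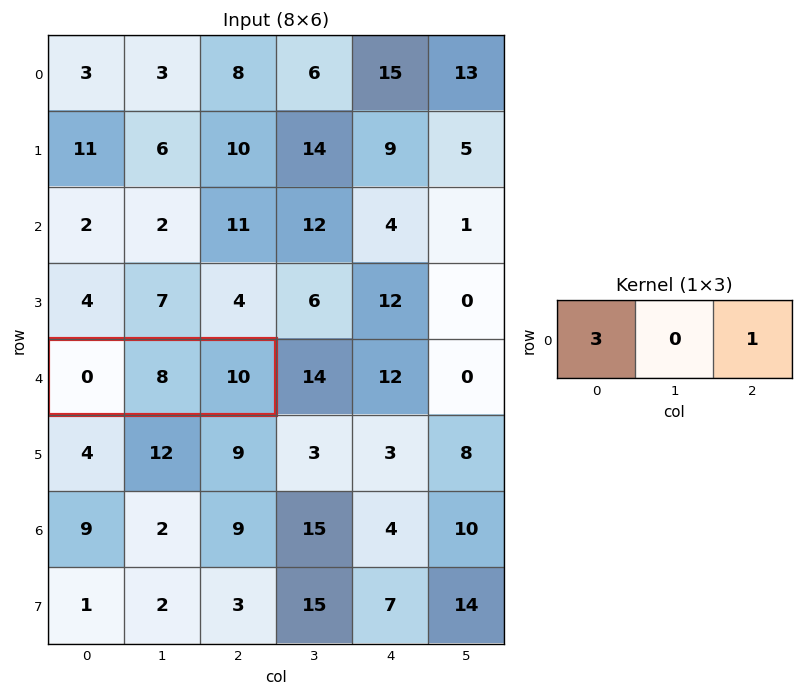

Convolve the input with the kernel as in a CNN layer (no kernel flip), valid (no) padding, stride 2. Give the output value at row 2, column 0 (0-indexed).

The receptive field on the input at this output position is [0 8 10]. Elementwise product with the kernel and sum: 0·3 + 10·1.

10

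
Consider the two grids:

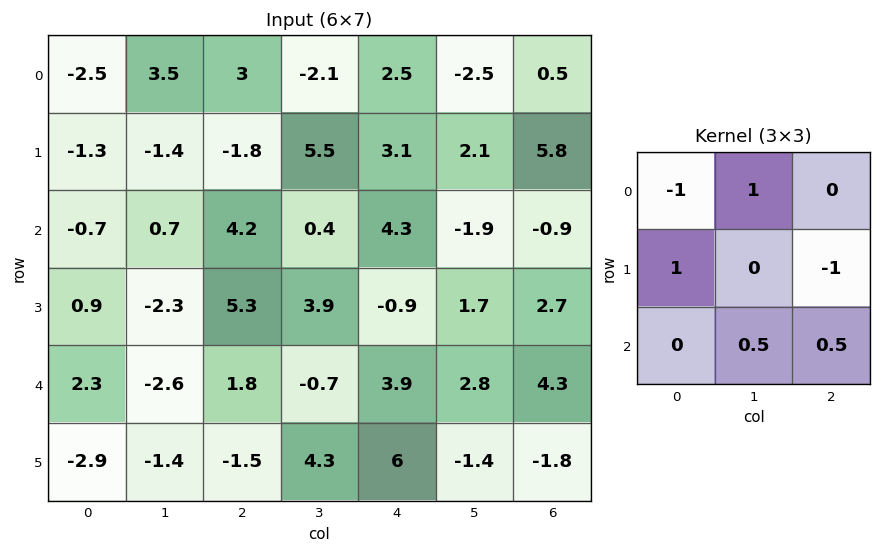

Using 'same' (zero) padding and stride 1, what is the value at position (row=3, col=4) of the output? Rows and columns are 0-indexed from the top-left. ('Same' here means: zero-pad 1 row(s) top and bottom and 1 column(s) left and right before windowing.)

9.45

The receptive field on the zero-padded input at this output position is [0.4 4.3 -1.9 / 3.9 -0.9 1.7 / -0.7 3.9 2.8]. Elementwise product with the kernel and sum: 0.4·-1 + 4.3·1 + 3.9·1 + 1.7·-1 + 3.9·0.5 + 2.8·0.5.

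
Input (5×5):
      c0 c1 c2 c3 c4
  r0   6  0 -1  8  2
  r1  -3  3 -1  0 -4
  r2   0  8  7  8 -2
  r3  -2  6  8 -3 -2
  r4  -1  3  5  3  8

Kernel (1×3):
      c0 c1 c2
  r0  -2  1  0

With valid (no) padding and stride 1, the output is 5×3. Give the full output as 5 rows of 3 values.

-12 -1 10
9 -7 2
8 -9 -6
10 -4 -19
5 -1 -7

Output[0,0]: The receptive field on the input at this output position is [6 0 -1]. Elementwise product with the kernel and sum: 6·-2 + 0·1.
Output[0,1]: The receptive field on the input at this output position is [0 -1 8]. Elementwise product with the kernel and sum: 0·-2 + -1·1.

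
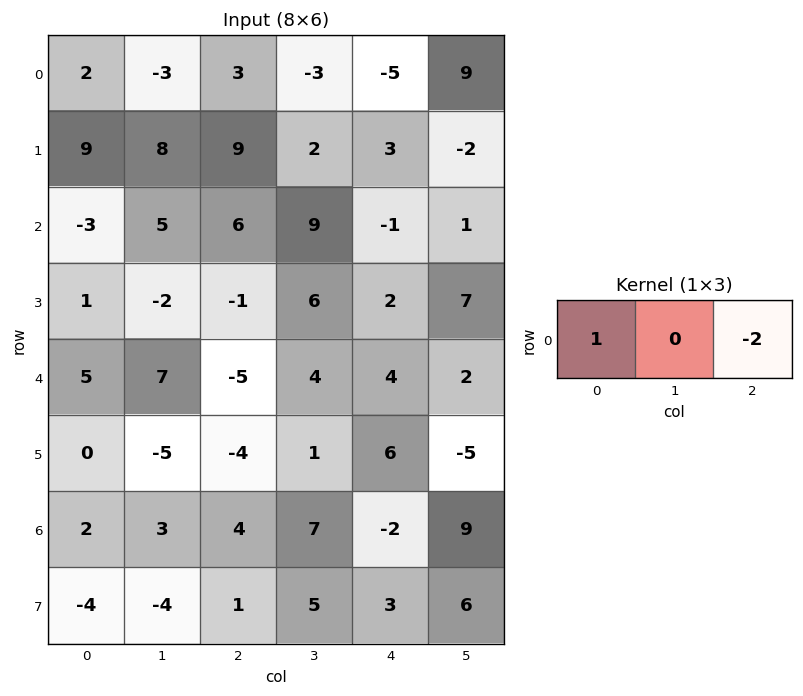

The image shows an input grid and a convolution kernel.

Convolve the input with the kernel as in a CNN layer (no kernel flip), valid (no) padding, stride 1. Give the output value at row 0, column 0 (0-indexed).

The receptive field on the input at this output position is [2 -3 3]. Elementwise product with the kernel and sum: 2·1 + 3·-2.

-4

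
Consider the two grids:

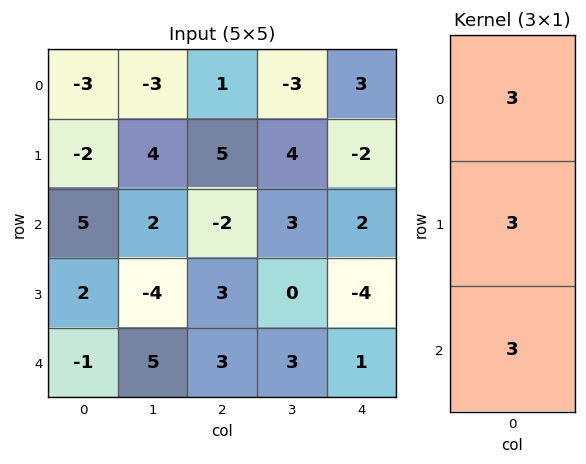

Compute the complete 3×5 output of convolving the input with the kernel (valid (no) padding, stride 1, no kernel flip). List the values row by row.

Output[0,0]: The receptive field on the input at this output position is [-3 / -2 / 5]. Elementwise product with the kernel and sum: -3·3 + -2·3 + 5·3.

0 9 12 12 9
15 6 18 21 -12
18 9 12 18 -3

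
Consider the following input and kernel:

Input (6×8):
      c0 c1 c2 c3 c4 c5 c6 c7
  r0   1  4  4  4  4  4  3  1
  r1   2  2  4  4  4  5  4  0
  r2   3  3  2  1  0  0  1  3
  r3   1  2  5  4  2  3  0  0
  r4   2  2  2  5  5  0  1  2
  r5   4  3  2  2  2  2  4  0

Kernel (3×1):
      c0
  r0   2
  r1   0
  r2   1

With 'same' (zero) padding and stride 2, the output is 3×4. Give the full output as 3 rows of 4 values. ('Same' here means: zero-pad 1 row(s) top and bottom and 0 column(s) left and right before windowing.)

2 4 4 4
5 13 10 8
6 12 6 4

Output[0,0]: The receptive field on the zero-padded input at this output position is [0 / 1 / 2]. Elementwise product with the kernel and sum: 0·2 + 2·1.
Output[0,1]: The receptive field on the zero-padded input at this output position is [0 / 4 / 4]. Elementwise product with the kernel and sum: 0·2 + 4·1.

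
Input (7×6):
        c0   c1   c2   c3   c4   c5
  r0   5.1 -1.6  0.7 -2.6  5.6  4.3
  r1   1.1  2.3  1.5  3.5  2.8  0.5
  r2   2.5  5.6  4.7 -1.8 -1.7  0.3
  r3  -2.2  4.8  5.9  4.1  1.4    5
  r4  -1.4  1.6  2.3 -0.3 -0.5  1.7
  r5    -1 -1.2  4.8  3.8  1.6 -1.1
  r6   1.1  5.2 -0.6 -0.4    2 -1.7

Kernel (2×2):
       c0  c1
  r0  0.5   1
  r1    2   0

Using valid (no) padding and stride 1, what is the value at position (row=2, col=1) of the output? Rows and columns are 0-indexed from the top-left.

The receptive field on the input at this output position is [5.6 4.7 / 4.8 5.9]. Elementwise product with the kernel and sum: 5.6·0.5 + 4.7·1 + 4.8·2.

17.1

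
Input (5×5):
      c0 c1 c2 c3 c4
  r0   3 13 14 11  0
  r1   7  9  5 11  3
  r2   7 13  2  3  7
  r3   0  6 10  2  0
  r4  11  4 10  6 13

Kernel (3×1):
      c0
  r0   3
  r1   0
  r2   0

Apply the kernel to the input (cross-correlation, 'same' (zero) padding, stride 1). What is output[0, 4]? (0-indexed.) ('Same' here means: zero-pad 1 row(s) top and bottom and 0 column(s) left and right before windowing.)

The receptive field on the zero-padded input at this output position is [0 / 0 / 3]. Elementwise product with the kernel and sum: 0·3.

0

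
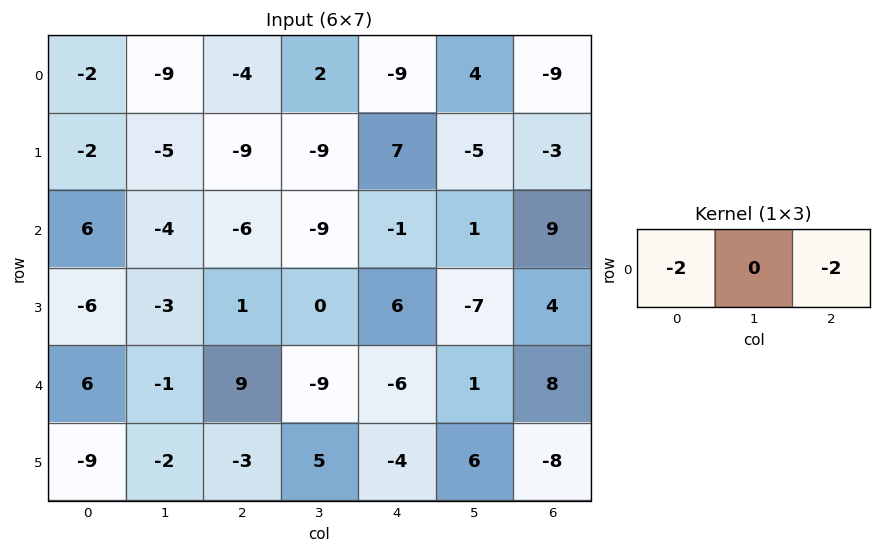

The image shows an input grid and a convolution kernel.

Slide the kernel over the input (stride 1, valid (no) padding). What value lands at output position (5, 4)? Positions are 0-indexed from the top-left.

The receptive field on the input at this output position is [-4 6 -8]. Elementwise product with the kernel and sum: -4·-2 + -8·-2.

24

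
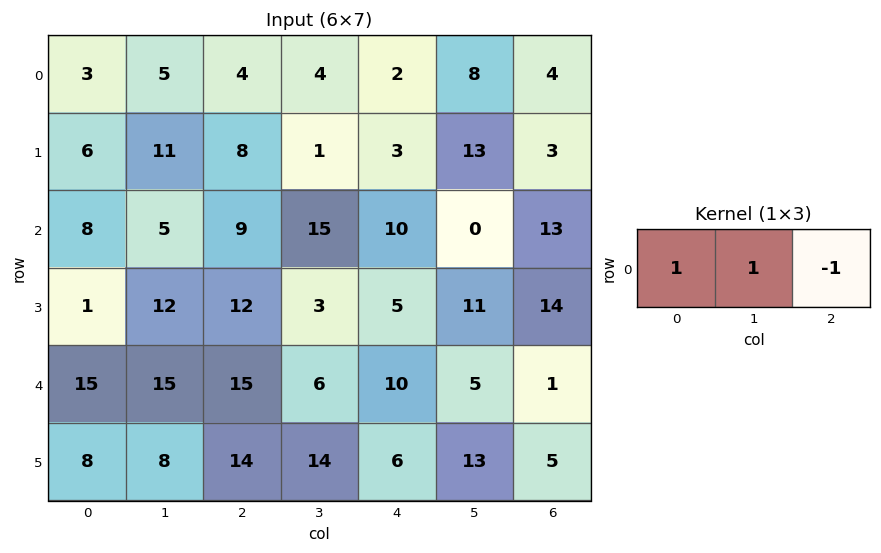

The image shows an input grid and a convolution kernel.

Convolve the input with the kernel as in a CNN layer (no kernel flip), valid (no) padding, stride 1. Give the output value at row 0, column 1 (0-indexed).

The receptive field on the input at this output position is [5 4 4]. Elementwise product with the kernel and sum: 5·1 + 4·1 + 4·-1.

5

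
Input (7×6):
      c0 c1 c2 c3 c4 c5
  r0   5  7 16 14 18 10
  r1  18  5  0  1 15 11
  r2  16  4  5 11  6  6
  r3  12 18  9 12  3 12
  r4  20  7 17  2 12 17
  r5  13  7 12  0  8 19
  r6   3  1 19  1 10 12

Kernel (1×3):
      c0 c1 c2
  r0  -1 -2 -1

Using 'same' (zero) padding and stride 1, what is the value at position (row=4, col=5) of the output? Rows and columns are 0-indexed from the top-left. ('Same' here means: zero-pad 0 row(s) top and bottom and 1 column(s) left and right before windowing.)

-46

The receptive field on the zero-padded input at this output position is [12 17 0]. Elementwise product with the kernel and sum: 12·-1 + 17·-2 + 0·-1.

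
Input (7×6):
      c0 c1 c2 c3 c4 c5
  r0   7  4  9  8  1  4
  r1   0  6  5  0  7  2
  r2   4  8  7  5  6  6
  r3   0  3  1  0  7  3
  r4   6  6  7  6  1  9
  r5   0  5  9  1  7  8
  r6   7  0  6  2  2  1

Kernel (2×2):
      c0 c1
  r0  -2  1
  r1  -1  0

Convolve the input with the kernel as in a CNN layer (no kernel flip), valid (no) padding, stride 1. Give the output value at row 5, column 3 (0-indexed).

3

The receptive field on the input at this output position is [1 7 / 2 2]. Elementwise product with the kernel and sum: 1·-2 + 7·1 + 2·-1.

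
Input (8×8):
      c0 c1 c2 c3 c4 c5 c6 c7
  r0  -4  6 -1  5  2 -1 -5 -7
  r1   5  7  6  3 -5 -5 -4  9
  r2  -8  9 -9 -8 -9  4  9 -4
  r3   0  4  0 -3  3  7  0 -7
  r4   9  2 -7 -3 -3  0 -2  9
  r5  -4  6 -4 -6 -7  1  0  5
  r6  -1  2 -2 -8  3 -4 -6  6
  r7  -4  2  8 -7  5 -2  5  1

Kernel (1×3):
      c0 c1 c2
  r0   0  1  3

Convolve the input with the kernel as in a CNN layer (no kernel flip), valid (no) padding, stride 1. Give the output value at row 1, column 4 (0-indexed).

-17

The receptive field on the input at this output position is [-5 -5 -4]. Elementwise product with the kernel and sum: -5·1 + -4·3.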